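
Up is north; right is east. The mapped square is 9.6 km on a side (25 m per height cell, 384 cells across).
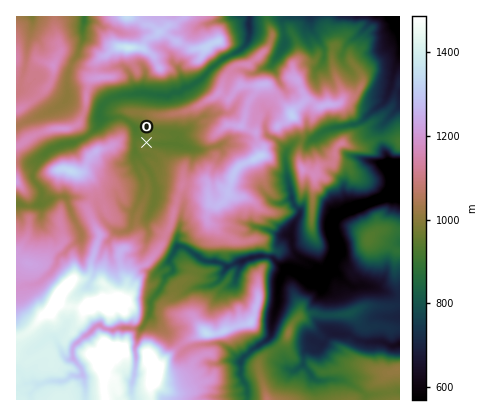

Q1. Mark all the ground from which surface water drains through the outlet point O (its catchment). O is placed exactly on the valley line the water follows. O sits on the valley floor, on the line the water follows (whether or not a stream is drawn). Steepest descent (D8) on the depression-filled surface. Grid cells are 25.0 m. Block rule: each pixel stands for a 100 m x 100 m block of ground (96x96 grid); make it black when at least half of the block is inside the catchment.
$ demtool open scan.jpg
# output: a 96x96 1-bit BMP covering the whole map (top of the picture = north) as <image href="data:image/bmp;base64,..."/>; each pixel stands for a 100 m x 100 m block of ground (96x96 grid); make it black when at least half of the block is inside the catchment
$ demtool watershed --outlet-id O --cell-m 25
<image width="96" height="96" href="data:image/bmp;base64,Qk2+BAAAAAAAAD4AAAAoAAAAYAAAAGAAAAABAAEAAAAAAIAEAAATCwAAEwsAAAIAAAAAAAAA////AAAAAAAAAAAAAAAAAAAAAAAAAAAAAAAAAAAAAAAAAAAAAAAAAAAAAAAAAAAAAAAAAAAAAAAAAAAAAAAAAAAAAAAAAAAAAAAAAAAAAAAAAAAAAAAAAAAAAAAAAAAAAAAAAAAAAAAAAAAAAAAAAAAAAAAAAAAAAAAAAAAAAAAAAAAAAAAAAAAAAAAAAAAAAAAAAAAAAAAAAAAAAAAAAAAAAAAAAAAAAAAAAAAAAAAAAAAAAAAAAAAAAAAAAAAAAAAAAAAAAAAAAAAAAAAAAAAAAAAAAAAAAAAAAAAAAAAAAAAAAAAAAAAAAAAAAAAAAAAAAAAAAAAAAAAAAAAAAAAAAAAAAAAAAAAAAAAAAAAAAAAAAAAAAAAAAAAAAAAAAAAAAAAAAAAAAAAAAAAAAAAAAAAAAAAAAAAAAAAAAAAAAAAAAAAAAAAAAAAAAAAAAAAAAAAAAAAAAAAAAAAAAAAAAAAAAAAAAAAAAAAAAAAAAAAAAAAAAAAAAAAAAAAAAAAAAAAAAAAAAAAAAAAAAAAAAAAAAAAAAAAAAAAAAAAAAAAAAAAAAAAAAAAAAAAAAAAAAAAAAAAAAAAAAAAAAAAAAAAAAAAAAAAAAAAAAAAAAAAAAAAAAAAAAAAAAAAAAAAAAAAAAAAAAAAAAAAAAAAAAAAAAAAAAAAAAAAAAAAAAAAAAAAAAAAAAAAAAAAAAAAAAAAAAAAAAAAAAAAAAAAAAAAAAAAAAAAAAAAAAAAAAAAAAAAAAAAAAAAAAAAAAAAAAAAAAAAAAAAAAAAAAAAAAAAAAAAAAADwAAAAAAAAAAAAAAD4AAAAAAAAAAAAAAD4AAAAAAAAAAAAAAD4AAAAAAAAAAAAAAD4AAAAAAAAAAAAAD/8AAAAAAAAAAAAAD/8AAAAAAAAAAAAAD/8AAAAAAAAAAAAAH/+AAAAAAAAAAAAAf//AAAAAAAAAAAAA///wAAAAAAAAAAAB///8AAAAAAAAAAAH////AAAAAAAAAAAf////AAAAAAAAAAA////+AAAAAAAAAAAf///+AAAAAAAAAAAf///8AAAAAAAAAAAf///8AAAAAAAAAAAf///wAAAAAAAAAAAf///gAAAAAAAAAAAf///gAAAAAAAAAAAP///gAAAAAAAAAAAAf//gAAAAAAAAAAAAB//wAAAAAAAAAAAAAP/wAAAAAAAAAAAAAH/wAAAAAAAAAAAAAB/4AAAAAAAAAAAAAAj8AAAAAAAAAAAAAAB8AAAAAAAAAAAAAAA8AAAAAAAAAAAAAAAAAAAAAAAAAAAAAAAAAAAAAAAAAAAAAAAAAAAAAAAAAAAAAAAAAAAAAAAAAAAAAAAAAAAAAAAAAAAAAAAAAAAAAAAAAAAAAAAAAAAAAAAAAAAAAAAAAAAAAAAAAAAAAAAAAAAAAAAAAAAAAAAAAAAAAAAAAAAAAAAAAAAAAAAAAAAAAAAAAAAAAAAAAAAAAAAAAAAAAAAAAAAAAAAAAAAAAAAAAAAAAAAAAAAAAAAAAAAAAAAAAAAAAAAAAAAAAAAAAAAAAA="/>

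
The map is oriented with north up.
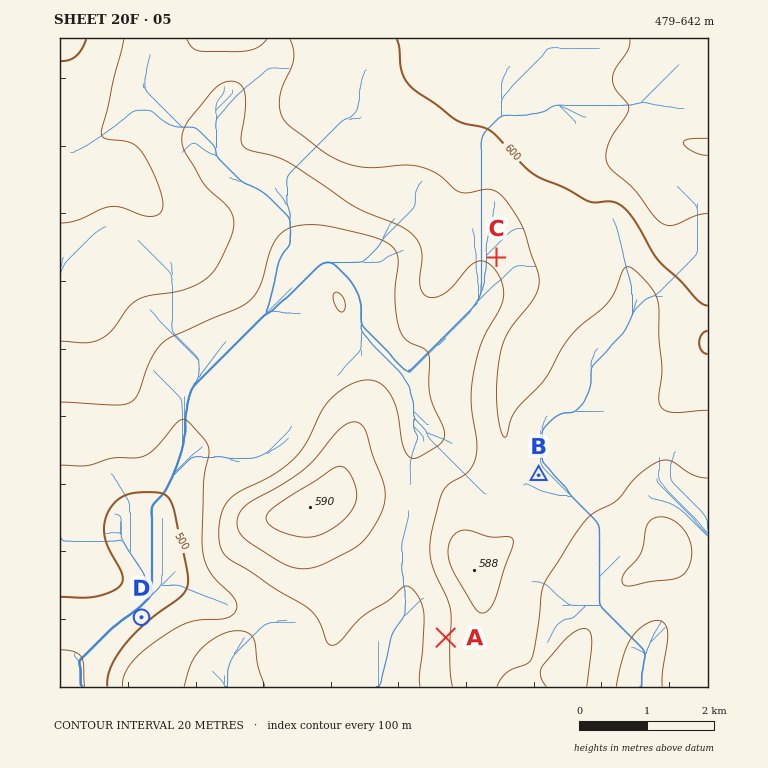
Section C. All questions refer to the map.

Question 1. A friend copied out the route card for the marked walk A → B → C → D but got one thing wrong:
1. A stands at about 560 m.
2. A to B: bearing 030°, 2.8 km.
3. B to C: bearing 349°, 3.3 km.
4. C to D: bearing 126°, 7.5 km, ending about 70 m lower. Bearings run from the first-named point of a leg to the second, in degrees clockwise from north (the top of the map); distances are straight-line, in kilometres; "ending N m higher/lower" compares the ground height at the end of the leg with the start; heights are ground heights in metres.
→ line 4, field bearing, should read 225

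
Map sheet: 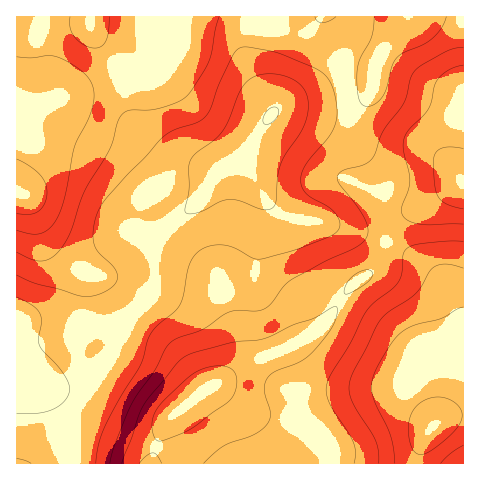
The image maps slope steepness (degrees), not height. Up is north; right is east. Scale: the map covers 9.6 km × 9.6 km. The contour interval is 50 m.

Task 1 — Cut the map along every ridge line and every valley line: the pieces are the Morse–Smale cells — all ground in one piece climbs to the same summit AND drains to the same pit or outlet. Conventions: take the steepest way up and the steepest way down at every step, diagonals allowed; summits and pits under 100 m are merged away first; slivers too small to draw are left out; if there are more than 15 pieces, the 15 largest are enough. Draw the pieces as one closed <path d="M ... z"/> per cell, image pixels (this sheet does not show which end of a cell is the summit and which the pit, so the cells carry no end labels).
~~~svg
<path d="M405 16l-247 0 7 10 0 7-7 14-13 13-23 13-91 34-15 47 0 215 8 2 30 16 19 0 18-8 18-21 17-37 17-17 8-14 4-16-2-24 2-9 47-44 19-26 18-10 8-8 15-27 14-16 8-3 59-1 21-7 9-10 7-32 20-29z"/><path d="M248 151l-9 10-18 10-19 26-47 44-2 8 2 25-4 16-8 14-17 17-11 26-11 20-13 12-14 7-23 1-12-4 21 43 10 38 78 0 9-29 5-11 8-9 29-23 40-25 44-19 32-18 14-16 13-21 30-27 11-23-2-2-55-17-39-7-12-6-11-11-11-18-9-21z"/><path d="M388 242l-3 2-13 27-27 22-13 21-14 16-32 18-44 19-40 25-29 23-8 9-5 11-9 28 266 1 4-18 8-15 16-13 19-4 0-91-13-26-14-21-20-17z"/><path d="M463 16l-57 0-25 39-5 13-3 21-9 10-21 7-59 1-8 3-18 23-11 22 2 13 18 32 11 11 12 6 39 7 56 18 9-17 10-9 26-12 25-18 8-2z"/><path d="M157 16l-140 0-1 137 15-46 91-34 16-8 14-11 13-21 0-7z"/><path d="M463 184l-8 2-25 18-26 12-10 9-8 17 27 14 24 20 14 21 12 26z"/><path d="M20 370l-4 0 0 93 55 1 0-12-8-26-21-43-7-7z"/><path d="M463 415l-8 0-10 3-16 13-8 15-3 18 46-1z"/>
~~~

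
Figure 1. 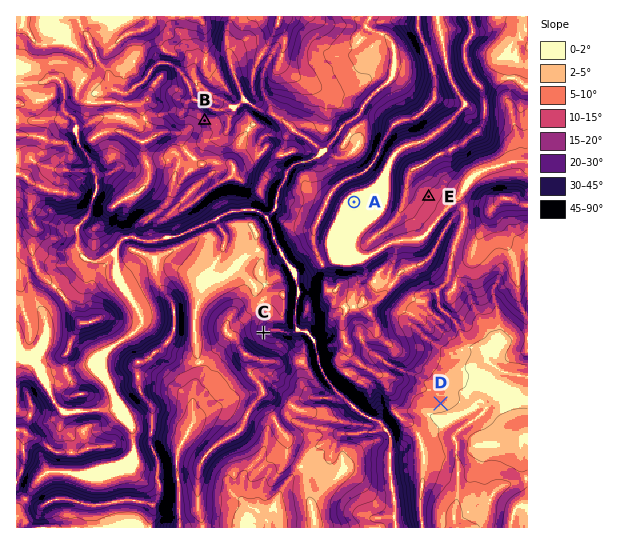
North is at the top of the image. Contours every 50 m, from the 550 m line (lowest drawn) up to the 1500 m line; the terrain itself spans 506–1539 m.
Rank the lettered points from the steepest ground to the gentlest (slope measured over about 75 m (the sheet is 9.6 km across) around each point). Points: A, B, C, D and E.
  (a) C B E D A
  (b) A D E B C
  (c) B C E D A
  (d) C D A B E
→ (a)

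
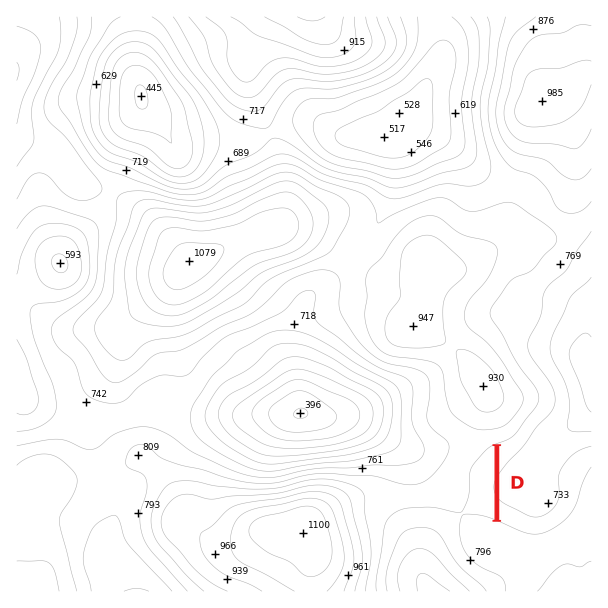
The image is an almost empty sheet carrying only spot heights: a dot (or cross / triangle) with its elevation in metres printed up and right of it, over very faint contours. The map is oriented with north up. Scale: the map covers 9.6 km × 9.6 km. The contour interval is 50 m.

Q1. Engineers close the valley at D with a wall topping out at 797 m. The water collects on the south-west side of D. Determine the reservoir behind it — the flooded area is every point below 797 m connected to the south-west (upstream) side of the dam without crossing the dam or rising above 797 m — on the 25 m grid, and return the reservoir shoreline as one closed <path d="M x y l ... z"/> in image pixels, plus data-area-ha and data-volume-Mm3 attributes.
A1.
<path d="M494 446l-2 0-3 4-1 0-4 3 0 2-8 7 0 2-4 6 0 3-2 1 0 26-1 1 0 6 4 4 1 0 2 1 3 0 1 2 5 0 1 2 2 0 1 1 3 0 2 1 0-71 0-1z" data-area-ha="38" data-volume-Mm3="6.94"/>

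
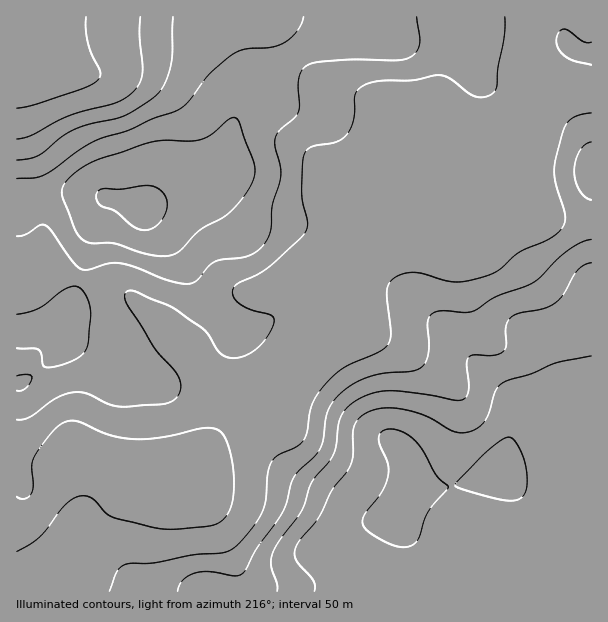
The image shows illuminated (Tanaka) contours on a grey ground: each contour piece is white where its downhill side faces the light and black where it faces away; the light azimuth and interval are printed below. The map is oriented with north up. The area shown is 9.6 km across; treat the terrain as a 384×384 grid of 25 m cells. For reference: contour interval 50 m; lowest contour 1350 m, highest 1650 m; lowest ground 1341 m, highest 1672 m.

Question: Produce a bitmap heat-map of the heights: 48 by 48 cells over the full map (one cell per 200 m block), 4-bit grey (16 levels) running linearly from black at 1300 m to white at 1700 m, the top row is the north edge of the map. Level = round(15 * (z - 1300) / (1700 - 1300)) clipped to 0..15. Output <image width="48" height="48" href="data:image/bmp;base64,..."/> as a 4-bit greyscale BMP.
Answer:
<image width="48" height="48" href="data:image/bmp;base64,Qk32BAAAAAAAAHYAAAAoAAAAMAAAADAAAAABAAQAAAAAAIAEAAATCwAAEwsAABAAAAAAAAAAAAAAABEREQAiIiIAMzMzAERERABVVVUAZmZmAHd3dwCIiIgAmZmZAKqqqgC7u7sAzMzMAN3d3QDu7u4A////AERVVVZmZneIiIiZq7vMzMzMzMzMzMzMzERVVVVmZmd4h3iZq7zMzMzMzMzMzMzMzEREVVVWZmZmZ3iau8zMzMzMzMzMzMzMzERERFVVVVVVVWeJu8zMzN3dzMzMzMzMzERERERURERERVZ5q8zN3d3d3MzMzMzMzDRERERERERERFVomrzN3e7t3MzMzMzMzEREREREREREREVniavN3e7t3czMzMzMzEREREREREREREVWeavM3d7u3d3d3dzMzEREREREREREREVWeKu8zd7u3d3d7d3MzERERERERERERERWeJq7zN3u3d3u7t3MzERERERERERERERWZ4mrzN3u3d3e7t3MzERERERERERERERVZnibzN3t3Mzd7dzMzERERERERERERERVVWebzd7dzMzN3dzMzFVERERERERERERFVWeazd3cy7u83dzMzGVUREVVVVVERERERWeavMzMu7q8zd3MzHZlVVVmZlVURERERWeJq7u7qqqrzd3czHdmZmZmZmZURERERFZ4maqpmZmrzMzMzId3Zmd3ZmZVRERERFVniIiIiZmrvMzMzHd3d3d3ZmVVVVVEREVWZ3d4iJmqq7u8zHeIh3d3ZmVVVmVVRERVVmZ3iJmZqqu7u4iIiHd2ZlVVZmZlVERFVVZniJmZmqq7u4iIiHd2ZVVVZmZlVURERVZniJmZmqqqq4iIiHdmZVVmZmZmVVRERVZ3iIiJmqqqqneIiHdmVVZmZmZlVVVERVZ3d3eImZmqqnd4iHdmZmZ3ZmVVVVVERVZnd3d3iImZqnd3d3dmZ3d3ZmVVVVREVVZmZmZmd4iJqnd3d3d3eIiIdmZlVERERVVmZVVWZneJmnd3eIiIiZmYh3dmVURERVVVVVVVVmd4mXd3iZmZqqmZiIh2ZVVEREREREREVWZniHd4maqqu6qZmZiHZlVERERERERERVVmd4iImqu7u7qpmZmHdlVEREREREREREVWZ4iImru7zLuqqZmHdlVERERERERERERVZ4iJq7u8zLu6qpmHdlVERERERERERERWd4iJq7u7u7u7uqmYdlRERERERERERERWeHeJmru7u7u7u6qYdlRERERERERERERWeGZ4iaqqu7u7uqqYdlVERERERERERERWeFVneJmaqqqqqqmYdlVVRERERERERERWeERWZ4iJmZmaqqmIdmZlVERERERERERWdzNFVmd4iJmZmpmId3ZmVURERERERERWZyMzRVVmd4iJmZmYh3dmVUREREVVVVVVZiIiMzRFZneImZmZiHdmZVRERFVVVVVVVSIiIiM0VWd4iZmZiHZmZVVVVVZmVVVVVSIiIiIjRWZ3iJmZiHdmZmZlVWZmVVVVVSIiIiIjRVZ3iIiIiHd3d3d2ZmZmVVVVVSIiIiIzRFZ3d4iIiIiIiIiHdmZmZVVWZiIiIiIzRFZ3d3d3iIiImZmId3d2ZVVWZiIiIiIzRVZ3d3d3eIiJmZmId3d2ZVVWZSIiIiIzRVZ3d3d3d4iJmZmHdnd3ZVVWVQ=="/>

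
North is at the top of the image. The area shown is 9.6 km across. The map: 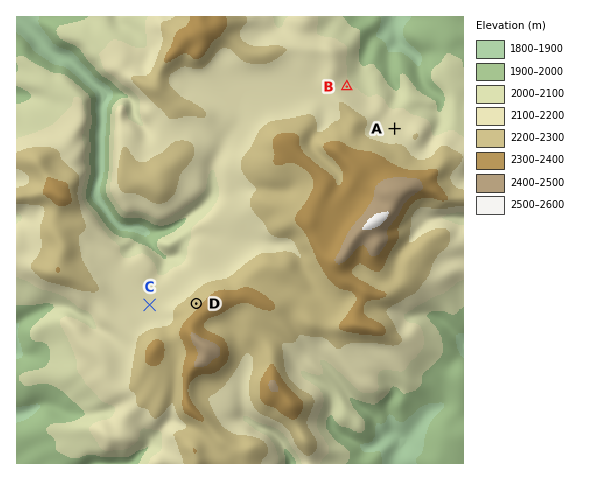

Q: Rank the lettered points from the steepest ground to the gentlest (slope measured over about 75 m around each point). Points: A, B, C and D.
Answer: D B A C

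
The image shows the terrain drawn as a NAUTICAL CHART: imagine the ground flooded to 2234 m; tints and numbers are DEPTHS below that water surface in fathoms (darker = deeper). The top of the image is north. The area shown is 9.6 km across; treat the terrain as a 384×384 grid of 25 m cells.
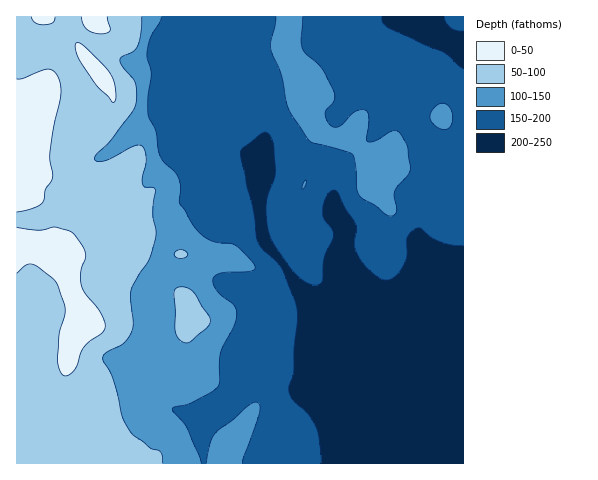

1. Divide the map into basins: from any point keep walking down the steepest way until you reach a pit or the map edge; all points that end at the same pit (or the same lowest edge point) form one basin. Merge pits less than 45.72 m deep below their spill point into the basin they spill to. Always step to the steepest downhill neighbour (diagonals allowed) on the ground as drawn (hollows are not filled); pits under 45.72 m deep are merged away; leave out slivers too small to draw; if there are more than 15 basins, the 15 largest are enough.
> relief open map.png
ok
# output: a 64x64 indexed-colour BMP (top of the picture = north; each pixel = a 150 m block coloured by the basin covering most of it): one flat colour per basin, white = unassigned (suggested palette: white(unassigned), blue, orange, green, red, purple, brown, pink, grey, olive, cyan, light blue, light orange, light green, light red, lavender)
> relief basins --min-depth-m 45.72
<image width="64" height="64" href="data:image/bmp;base64,Qk12CAAAAAAAAHYAAAAoAAAAQAAAAEAAAAABAAQAAAAAAAAIAAATCwAAEwsAABAAAAAAAAAA////ALR3HwAOf/8ALKAsACgn1gC9Z5QAS1aMAMJ34wB/f38AIr28AM++FwDox64AeLv/AIrfmACWmP8A1bDFABERERERERERERERERERERERERERERERERERERERERERERERERERERERERERERERERERERERERERERERERERERERERERERERERERERERERERERERERERERERERERERERERERERERERERERERERERERERERERERERERERERERERERERERERERERERERERERERERERERERERERERERERERERERERERERERERERERERERERERERERERERERERERERERERERERERERERERERERERERERERERERERERERERERERERERERERERERERERERERERERERERERERERERERERERERERERERERERERERERERERERERERERERERERERERERERERERERERERERERERERERERERERERERERERERERERERERERERERERERERERERERERERERERERERERERERERERERERERERERERERERERERERERERERERERERERERERERERERERERERERERERERERERERERERERERERERERERERERERERERERERERERERERERERERERERERERERERERERERERERERERERERERERERERERERERERERERERERERERERERERERERERERERERERERERERERERERERERERERERERERERERERERERERERERERERERERERERERERERERERERERERERERERERERERERERERERERERERERERERERERERERERERERERERERERERERERERERERERERERERERERERERERERERERERERERERERERERERERERERERERERERERERERERERERERERERERERERERERERERERERERERERERERERERERERERERERERERERERERERERERERERERERERERERERERERERERERERERERERERERERERERERERERERERERERERERERERERERERERERERERERERERERERERERERERERERERERERERERERERERERERERERERERERERERERERERERERERERERERERERERERERERERERERERERERERERERERERERERERERERERERERERERERERERERERERERERERERERERERERERERERERERERERERERERERERERERERERERERERERERERERERERERERERERERERERERERERERERERERERERERERERERERERERERERERERERERERERERERERERERERERERERERERERERERERERERERERERERERERERERERERERERERERERERERERERERERERERERERERERERERERERERERERERERERERERERERERERERERERERERERERERERERERERERERERERERERERERERERERERERERERERERERERERERERERERERERERERERERERERERERERERERERERERERERERERERERERERERERERERERERERERERERERERERERERERERERERERERERERERERERERERERERERERERERERERERERERERERERERERERERERERERERERERERERERERERERERERERERERERERERERERERERERERERERERERERERERERERERERERERERERERERERERERERERERERERERERERERERERERERERERERERERERERERERERERERERERERERERERERERERERERERERERERERERERERERERERERERERERERERERERERERERERERERERERERERERERIRERERERERERERERERERERERERERERERERERERERERIhERERERERERERERERERERERERERERERERERERERERIiERERERERERERERERERERERERERERERERERERERERIiIhERERERERERERERERERERERERERERERERERERERIiIiERERERERERERERERERERERERERERERERERESIiIiIiIhERERERERERERERERERERERERERERERERESIiIiIiIiIRERERERERERERERERERERERERERERERERIiIiIiIiIiIiEiIRERERERERERERERERERERERERERIiIiIiIiIiIiIiIhERERERERERERERERERERERERERIiIiIiIiIiIiIiIiEREREREREREREREREREREREREREiIiIiIiIiIiIiIiIRERERERERERERERERERERERERESIiIiIiIiIiIiIiIhERERERERERERERERERERERERERIiIiIiIiIiIiIiIiEREREREREREREREREREREREREREiIiIiIiIiIiIiIiIRERERERERERERERERERERERERESIiIiIiIiIiIiIiIhERERERERERERERERERERERERESIiIiIiIiIiIiIiIiERERERERERERERERERERERERERIiIiIiIiIiIiIiIiIREREREREREREREREREREREREREiIiIiIiIiIiIiIiIhERERERERERERERERERERERERESIiIiIiIiIiIiIiIiERERERERERERERERERERERERERIiIiIiIiIiIiIiIiIREREREREREREREREREREREREREiIiIiIiIiIiIiIiIhERERERERERERERERERERERERESIiIiIiIiIiIiIiIi"/>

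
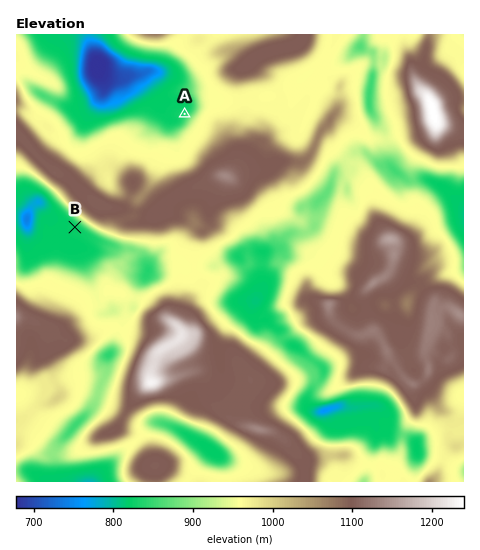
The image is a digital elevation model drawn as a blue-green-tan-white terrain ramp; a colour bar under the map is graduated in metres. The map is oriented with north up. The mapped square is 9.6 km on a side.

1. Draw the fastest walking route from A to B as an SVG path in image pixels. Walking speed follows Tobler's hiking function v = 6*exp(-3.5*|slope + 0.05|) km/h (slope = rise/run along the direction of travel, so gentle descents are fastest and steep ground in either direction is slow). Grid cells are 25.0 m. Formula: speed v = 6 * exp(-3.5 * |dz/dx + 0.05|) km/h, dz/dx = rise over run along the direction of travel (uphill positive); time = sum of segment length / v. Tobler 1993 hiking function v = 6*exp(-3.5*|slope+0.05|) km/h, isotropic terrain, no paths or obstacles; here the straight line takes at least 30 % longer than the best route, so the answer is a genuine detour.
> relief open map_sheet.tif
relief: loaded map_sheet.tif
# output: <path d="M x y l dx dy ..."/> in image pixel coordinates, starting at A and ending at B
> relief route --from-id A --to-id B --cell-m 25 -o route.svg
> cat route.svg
<path d="M185 114l0 9-24 47-2 5-8 8-10 17-21 21-14 7-14 0-11-6 1 3-4 0-3 2"/>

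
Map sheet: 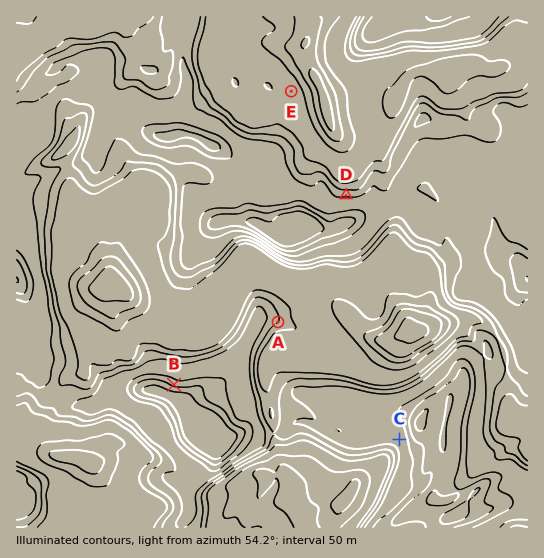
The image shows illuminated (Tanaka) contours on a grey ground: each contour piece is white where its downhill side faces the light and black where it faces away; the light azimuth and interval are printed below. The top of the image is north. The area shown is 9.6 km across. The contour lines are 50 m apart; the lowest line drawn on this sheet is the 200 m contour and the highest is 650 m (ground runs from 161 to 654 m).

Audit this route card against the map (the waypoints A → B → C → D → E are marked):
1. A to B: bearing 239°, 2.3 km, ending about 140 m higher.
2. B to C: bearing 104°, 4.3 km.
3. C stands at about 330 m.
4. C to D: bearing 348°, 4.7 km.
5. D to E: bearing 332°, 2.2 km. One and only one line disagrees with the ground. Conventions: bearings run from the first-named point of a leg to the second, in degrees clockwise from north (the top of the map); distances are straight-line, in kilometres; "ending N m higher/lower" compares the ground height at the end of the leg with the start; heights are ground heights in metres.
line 1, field sense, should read lower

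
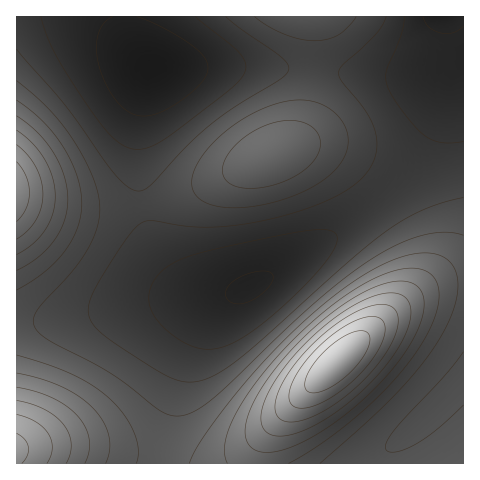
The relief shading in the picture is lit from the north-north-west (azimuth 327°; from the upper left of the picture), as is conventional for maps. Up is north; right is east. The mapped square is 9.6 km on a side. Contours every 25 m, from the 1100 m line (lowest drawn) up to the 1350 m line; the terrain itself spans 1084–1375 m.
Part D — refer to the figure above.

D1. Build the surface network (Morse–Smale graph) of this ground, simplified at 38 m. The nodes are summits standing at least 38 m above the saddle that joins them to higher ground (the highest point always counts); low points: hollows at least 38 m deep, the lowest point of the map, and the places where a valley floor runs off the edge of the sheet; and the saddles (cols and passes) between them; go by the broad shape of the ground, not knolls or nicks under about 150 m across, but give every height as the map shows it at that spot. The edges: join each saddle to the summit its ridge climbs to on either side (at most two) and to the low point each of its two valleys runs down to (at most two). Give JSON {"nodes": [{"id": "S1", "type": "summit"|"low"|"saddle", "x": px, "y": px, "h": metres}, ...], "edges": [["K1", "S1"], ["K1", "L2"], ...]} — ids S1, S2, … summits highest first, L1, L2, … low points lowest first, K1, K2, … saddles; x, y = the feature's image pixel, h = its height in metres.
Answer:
{"nodes": [
{"id": "S1", "type": "summit", "x": 337, "y": 361, "h": 1375},
{"id": "S2", "type": "summit", "x": 17, "y": 451, "h": 1333},
{"id": "S3", "type": "summit", "x": 17, "y": 192, "h": 1319},
{"id": "S4", "type": "summit", "x": 272, "y": 154, "h": 1222},
{"id": "S5", "type": "summit", "x": 304, "y": 17, "h": 1198},
{"id": "L1", "type": "low", "x": 154, "y": 70, "h": 1084},
{"id": "L2", "type": "low", "x": 444, "y": 17, "h": 1087},
{"id": "L3", "type": "low", "x": 250, "y": 287, "h": 1097},
{"id": "K1", "type": "saddle", "x": 162, "y": 463, "h": 1193},
{"id": "K2", "type": "saddle", "x": 314, "y": 70, "h": 1155},
{"id": "K3", "type": "saddle", "x": 143, "y": 206, "h": 1152},
{"id": "K4", "type": "saddle", "x": 391, "y": 194, "h": 1137}],
"edges": [["K1", "S1"], ["K1", "S2"], ["K1", "L3"], ["K2", "S4"], ["K2", "S5"], ["K2", "L1"], ["K2", "L2"], ["K3", "S3"], ["K3", "S4"], ["K3", "L1"], ["K3", "L3"], ["K4", "S1"], ["K4", "S4"], ["K4", "L2"], ["K4", "L3"]]}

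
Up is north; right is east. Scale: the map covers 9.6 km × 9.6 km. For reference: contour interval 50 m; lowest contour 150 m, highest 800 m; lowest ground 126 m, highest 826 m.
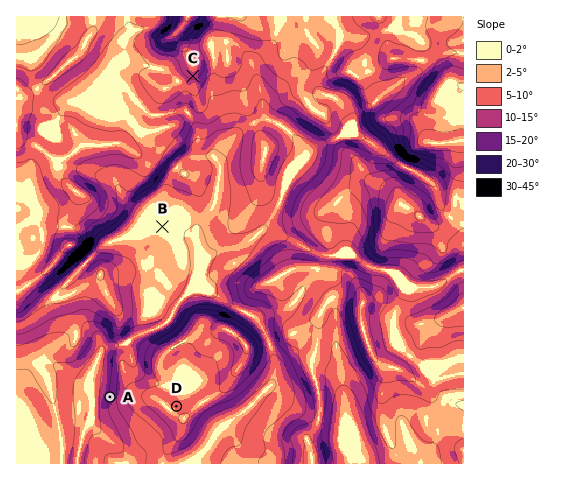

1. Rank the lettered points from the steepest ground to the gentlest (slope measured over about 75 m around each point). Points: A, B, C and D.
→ A C D B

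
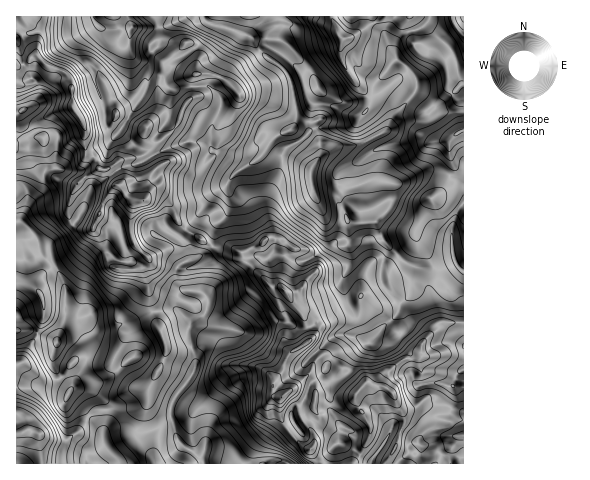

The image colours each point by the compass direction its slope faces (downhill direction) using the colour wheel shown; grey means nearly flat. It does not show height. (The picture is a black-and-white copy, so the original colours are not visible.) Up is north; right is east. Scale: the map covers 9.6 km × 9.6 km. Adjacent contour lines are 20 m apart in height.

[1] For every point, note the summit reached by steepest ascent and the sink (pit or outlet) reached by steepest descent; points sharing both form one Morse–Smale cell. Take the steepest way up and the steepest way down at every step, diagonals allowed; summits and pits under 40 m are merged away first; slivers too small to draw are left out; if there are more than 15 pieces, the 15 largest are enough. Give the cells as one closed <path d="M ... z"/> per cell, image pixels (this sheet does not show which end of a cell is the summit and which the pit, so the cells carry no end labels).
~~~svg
<path d="M314 122l-14 0-9 8-13 5-22 26-24 15-4 6 3 25-4 8-10 10-3 7 0 15 24 3 6 8 11-3 14 3 4-4 6 0 20 7 6 0 13-7 10-11-3-25-9-21 20 0 11 21 4 44-8 17 4 27-39 20 2 14-19 12-4 5-5 14-9 12 2 10 6 4-1 17 2 7 6 9 4 1 5-4 1-4 9-5 7 3 19 13 5 10-5 4-3 16 133 0 1-192-10-12-21 8-22-2-23-20-13-24 17-19-1-20-21-3-14 6-15-2-9 4-19 1-2-20 9-14 0-11z"/><path d="M19 221l-3 2 0 106 13 1 23 8 5 4-4 23 5 9 12 11 1 5-3 6 16 13 18 24 3 14-16 11-4 6 70-1-5-11-14-15 0-9 5-15 7-13 1-14 14-24 4-14 15 3 22-8 11 0 5 4 9 17 29 3 12 9 3 6 9-11 8-18 20-13-3-12-7 1-12-7-16 0-15 9-15 1-33-8-14-1-5 2-16-16-20 2-23 12-26 6-10-1-4-6-2-7-20 4-5 4 2-18-3-25-9-15-12-9-6-19z"/><path d="M213 24l-9 16-8 8-22 13-3 9-6 10-4-3-1 1-2 23-1-6-4-4-10-4-10 11-11 8-6 8-6-19-6-11-17 7-15 0 1 18 12 18-1 13 2 12 9 7 4 8-15 11-8 8-5 9-3 21 6 9 10-16 6-17 27-22 9-5 14-2 25-14 23-8 15 1 5 2 5 7 7 1 28 13 8-4 22-26 16-8 2-5 0-13-5-26-4-10-9-9-12-7-15-20z"/><path d="M430 16l-163 1-1 5 8-2 12 1-5 19 14 13 22 31-6-2-12 3-7 3 0 4 4 17-1 16 5-3 16 0-1 7 5 15 0 13 16-10 25-3 43-23 16-1 15-11-19-18 1-8-3-8-19-18 0-11 5-8 10-7 13-3 6-7z"/><path d="M215 343l-11 0-22 8-15-3-2 3-2 11-14 24-1 14-7 13-5 15 0 9 14 15 5 12 110 0 9-5 2-13 14-14-8-11-2-7 1-17-7-6-4-15-5-5-10-5-26-2-9-17z"/><path d="M376 340l-7 3-7 6-14 24-9 5-6 0-4-3 2 3-1 32 6 10 8 7-5 15 15 7 17 14 20-33 14 4 13 9 9-12 16-5 13-27-1-11-4-3-16-3-10 3-9-1-4-9 0-19-14-13-16 0z"/><path d="M151 232l-26 4-13 9-4 5-7 3-10 7-13 20-12 11 0 31 23-7 2 7 4 6 10 1 26-6 23-12 20-2 16 16 16-12 3-7-2-8-7-7-19-3-5-8 1-11 7-6-5-12-8-9z"/><path d="M29 330l-13 0 0 84 8 6 2 7-1 4-9 3 0 29 68 1 5-6 16-11-4-17-17-21-16-13 3-6-1-5-12-11-5-9 4-23-5-4z"/><path d="M437 109l-17 11-16 1-43 23-25 3-16 10-8 10 0 21 6 2 23-6 15 2 14-6 27 4 30-14 11 0 25 12 1-70-23 0z"/><path d="M194 141l-23 6-31 16-14 2-9 5-27 22-6 17-10 16 9 5 8 0 8-14 11 5 5-1 21-18 8-2 7-6 8 0 12 10 7 18 9 8 10-12 12-18 19-17 7-9 12-8-10-6-24-9-3-5-7-4z"/><path d="M73 107l-18 5-9 6-4 19-6-1-5-8-15 8 0 86 5 0 11 10 6 10 4 14 6 4 2-1-1-13 2-3 22-18-5-9 0-12 8-18 8-9 15-9-4-9-9-7-2-12 1-13z"/><path d="M91 16l-67 0-1 4-7 8 29 36 19 8 4 4 5 15 14 0 17-7 6 11 6 19 6-8 11-8 10-11 10 4 4 4 1 6 0-20 3-5-8-3-8-10-9-4-4-4-3-6 3-21-29 1z"/><path d="M438 170l-11 0-22 12-8 2-5-1 0 20-17 19 9 19 22 22 13 5 14 0 21-8 9 12 1-90z"/><path d="M334 196l-17 3 8 19 3 21-2 6-8 9-13 7-6 0-20-7-6 0-4 4-14-3-11 3 0 2 26 26 10 1 8 7 15 20 4 12 6-1 34-19-4-27 8-17-3-38-10-25z"/><path d="M463 16l-32 0-2 5-6 7-18 6-5 4-5 8 1 14 11 7 9 13 0 11 19 18 6 3 23-1z"/>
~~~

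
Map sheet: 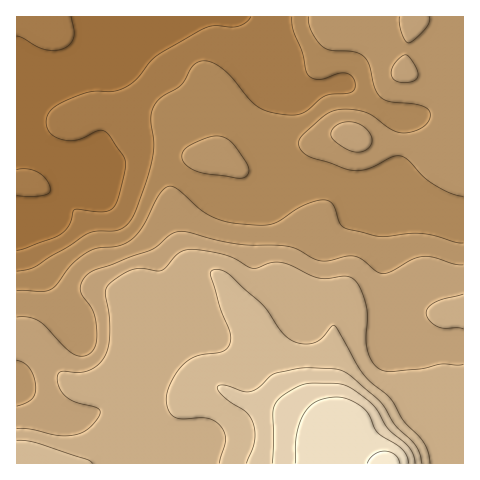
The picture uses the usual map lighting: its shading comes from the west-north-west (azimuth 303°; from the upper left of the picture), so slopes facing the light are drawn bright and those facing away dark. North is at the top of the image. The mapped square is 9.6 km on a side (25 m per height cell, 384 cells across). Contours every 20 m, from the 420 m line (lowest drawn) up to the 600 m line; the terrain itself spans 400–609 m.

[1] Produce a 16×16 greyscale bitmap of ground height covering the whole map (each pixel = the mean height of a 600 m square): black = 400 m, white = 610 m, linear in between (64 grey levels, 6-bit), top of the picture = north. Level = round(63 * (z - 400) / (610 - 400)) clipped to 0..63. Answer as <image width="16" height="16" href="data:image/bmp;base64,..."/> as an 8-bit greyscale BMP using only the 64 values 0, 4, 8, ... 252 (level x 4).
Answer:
<image width="16" height="16" href="data:image/bmp;base64,Qk02BQAAAAAAADYEAAAoAAAAEAAAABAAAAABAAgAAAAAAAABAAATCwAAEwsAAAABAAAAAAAAAAAAAAEBAQACAgIAAwMDAAQEBAAFBQUABgYGAAcHBwAICAgACQkJAAoKCgALCwsADAwMAA0NDQAODg4ADw8PABAQEAAREREAEhISABMTEwAUFBQAFRUVABYWFgAXFxcAGBgYABkZGQAaGhoAGxsbABwcHAAdHR0AHh4eAB8fHwAgICAAISEhACIiIgAjIyMAJCQkACUlJQAmJiYAJycnACgoKAApKSkAKioqACsrKwAsLCwALS0tAC4uLgAvLy8AMDAwADExMQAyMjIAMzMzADQ0NAA1NTUANjY2ADc3NwA4ODgAOTk5ADo6OgA7OzsAPDw8AD09PQA+Pj4APz8/AEBAQABBQUEAQkJCAENDQwBEREQARUVFAEZGRgBHR0cASEhIAElJSQBKSkoAS0tLAExMTABNTU0ATk5OAE9PTwBQUFAAUVFRAFJSUgBTU1MAVFRUAFVVVQBWVlYAV1dXAFhYWABZWVkAWlpaAFtbWwBcXFwAXV1dAF5eXgBfX18AYGBgAGFhYQBiYmIAY2NjAGRkZABlZWUAZmZmAGdnZwBoaGgAaWlpAGpqagBra2sAbGxsAG1tbQBubm4Ab29vAHBwcABxcXEAcnJyAHNzcwB0dHQAdXV1AHZ2dgB3d3cAeHh4AHl5eQB6enoAe3t7AHx8fAB9fX0Afn5+AH9/fwCAgIAAgYGBAIKCggCDg4MAhISEAIWFhQCGhoYAh4eHAIiIiACJiYkAioqKAIuLiwCMjIwAjY2NAI6OjgCPj48AkJCQAJGRkQCSkpIAk5OTAJSUlACVlZUAlpaWAJeXlwCYmJgAmZmZAJqamgCbm5sAnJycAJ2dnQCenp4An5+fAKCgoAChoaEAoqKiAKOjowCkpKQApaWlAKampgCnp6cAqKioAKmpqQCqqqoAq6urAKysrACtra0Arq6uAK+vrwCwsLAAsbGxALKysgCzs7MAtLS0ALW1tQC2trYAt7e3ALi4uAC5ubkAurq6ALu7uwC8vLwAvb29AL6+vgC/v78AwMDAAMHBwQDCwsIAw8PDAMTExADFxcUAxsbGAMfHxwDIyMgAycnJAMrKygDLy8sAzMzMAM3NzQDOzs4Az8/PANDQ0ADR0dEA0tLSANPT0wDU1NQA1dXVANbW1gDX19cA2NjYANnZ2QDa2toA29vbANzc3ADd3d0A3t7eAN/f3wDg4OAA4eHhAOLi4gDj4+MA5OTkAOXl5QDm5uYA5+fnAOjo6ADp6ekA6urqAOvr6wDs7OwA7e3tAO7u7gDv7+8A8PDwAPHx8QDy8vIA8/PzAPT09AD19fUA9vb2APf39wD4+PgA+fn5APr6+gD7+/sA/Pz8AP39/QD+/v4A////AJyQiIiAgISUrMjg6OzgoIBwbHSAgIyMmKzI3OTcqISEYHCAgICQoKisvMzQtIiAgGRwcIiEiJicoKSopIR0eHhoYFh8fICEkKCUkJB4cHR0WFRcfHx8gJSYjIiMeHB4eEBIYHiAfIiUhIiAfHBocHAgMEhUZHB8dGxsYFxYVFxYDBQkLERcWExMTFBMRERERBQYFBg0TERERERIREBAREgYFBAUKERISERAREhIRExUFBgYGCRASEhAQExgYExMWBQYHBwoPDw8NDA4TExESFAMEBQYICw0NCwoLDA8WFhQDBAMDBQgLCwkJDRASFxYUCQkDAQEDBgcHChEVFBcYFA="/>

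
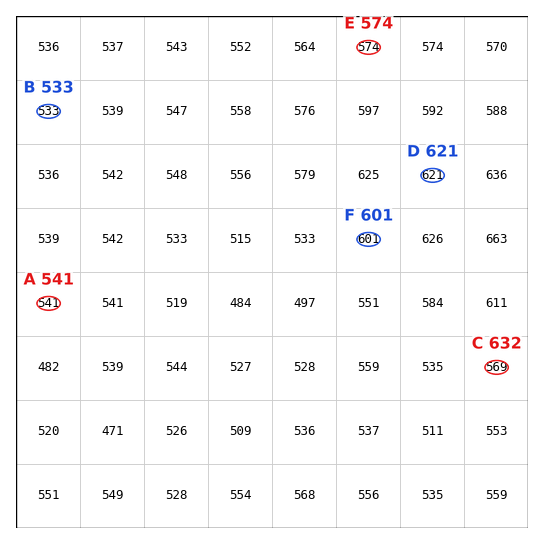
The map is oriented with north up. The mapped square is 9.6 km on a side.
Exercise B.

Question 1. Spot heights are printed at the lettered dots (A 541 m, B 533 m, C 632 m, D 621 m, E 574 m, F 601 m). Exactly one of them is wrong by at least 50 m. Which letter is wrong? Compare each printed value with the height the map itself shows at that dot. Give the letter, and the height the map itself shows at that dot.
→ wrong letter C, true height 569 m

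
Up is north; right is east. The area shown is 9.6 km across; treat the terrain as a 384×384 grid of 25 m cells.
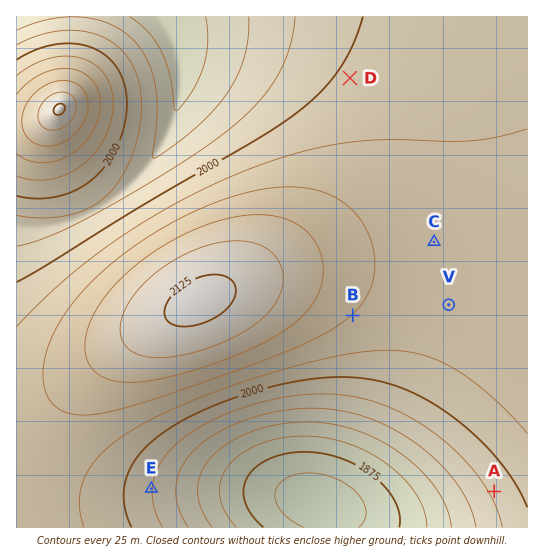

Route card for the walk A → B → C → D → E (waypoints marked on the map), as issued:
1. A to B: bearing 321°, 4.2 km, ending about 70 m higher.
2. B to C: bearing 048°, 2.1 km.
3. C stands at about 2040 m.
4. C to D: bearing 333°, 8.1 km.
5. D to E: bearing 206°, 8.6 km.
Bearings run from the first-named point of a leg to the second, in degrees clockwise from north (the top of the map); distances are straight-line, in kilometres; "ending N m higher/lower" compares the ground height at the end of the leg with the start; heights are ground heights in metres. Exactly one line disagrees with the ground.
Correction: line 4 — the distance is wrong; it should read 3.5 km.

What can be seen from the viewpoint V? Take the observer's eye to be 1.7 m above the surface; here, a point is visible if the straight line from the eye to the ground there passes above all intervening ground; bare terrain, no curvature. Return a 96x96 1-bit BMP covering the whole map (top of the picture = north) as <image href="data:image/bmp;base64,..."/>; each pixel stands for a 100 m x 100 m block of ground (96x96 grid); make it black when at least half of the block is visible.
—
<image width="96" height="96" href="data:image/bmp;base64,Qk2+BAAAAAAAAD4AAAAoAAAAYAAAAGAAAAABAAEAAAAAAIAEAAATCwAAEwsAAAIAAAAAAAAA////AAAAAAD///AAAAAAAAAAAAD//+AAAAAAAAAAAAD//+AAAAAAAAAAAAD//8AAAAAAAAAAAAD//4AAAAAAAAAAAAD//4AAAAAAAAAAAAD//wAAAAAAAAAAAAD//wAAAAAAAAAAAAD//wAAAAAAAAAAAAD//wAAAAAAAAAAAAA//wAAAAAAAAAAAAAf/wAAAAAAAAAAAAAP/wAAAAAAAAAAAAAD/wAAAAAAAAAAAAAB/4AAAAAAAAAAAAAAf4AAAAAAAAAAAAAAH8AAAAAAAAAAAAAAB+AAAAAAAAAAAAAAA/AAAAAAAAAAAAEAAHgAAAAAAAAAAAEAAB4AAAAAAAAAAAMAAAeAAAAAAAAAAAMAAAHgAAAAAAAAAAcAAAA4AAAAAAAAAAcAAAAOAAAAAAAAAA8AAAABwAAAAAAAAB8AAAAAcAAAAAAAAD8AAAAAHgAAAAAAAD8AAAAAD8AAAAAAAH8AAAAAB/AAAAAAAP8AAAAAB/4AAAAAAf8AAAAAB//AAAAAA/8AAAAAB//4AAAAB/8AAAAAB///gAAAD/8AAAAAA///8AAAH/8AAAAAA////gAAP/8AAAAAA////+AAf/8AAAAAA/////4B//8AAAAAAf////////8AAAAAAf////////8AAAAAAf////////8AAAAAAP////////8AAAAAAP////////8AAAAAAH////////8AAAAAAD////////8AAAAAAB////////8AAAAAAB////////8AAAAAAA////////8AAAAAAAf///////8AAAAAAAH///////8AAAAAAAD///////8AAAAAAAB/////B/8AAAAAAAAf///8Af8AAAAAAAAH///wAf8AAAAAAAAB///gAP8AAAAAAAAAP/8AAH8AAAAAAAAAA/gAAH8AAAAAAAAAAAAAAD8AAAAAAAAAAAAAAD8AAAAAAAAAAAAAAB8AAAAAAAAAAAAAAB8AAAAAAAAAAAAAAA8AAAAAAAAAAAAAAA8AAAAAAAAAAAAAAA8AAAAAAAAAAAAAAAcAAAAAAAAAAAAAAAcAAAAAAAAAAAAAAAMAAAAAAAAAAAAAAAMAAAAAAAAAAAAAAAMAAAAAAAAAAAAAAAEAAAAAAAAAAAAAAAEAAAAAAAAAAAAAAAEAAAAAAAAAAAAAAAAAAAAAAAAAAAAAAAAAAAAAAAAAAAAAAAAAAAAAAAAAAAAAAAAAAAAAAAAAAAAAAAAAAAAAAAAAAAAAAAAAAAAAAAAAAAAAAAAAAAAAAAAAAAAAAAAAAAAAAAAAAAAAAAAAAAAAAAAAAAAAAAAAAAAAAAAAAAAAAAAAAAAAAAAAAAAAAAAAAAAAAAAAAAAAAAAAAAAAAAAAAAAAAAAAAAAAAAAAAAAAAAAAAAAAAAAAAAAAAAAAAAAAAAAAAAAAAAAAAAAAAAAAAAAAAAAAAAAAAAAAAAAAAAAAAAAAAAAAAAAAAAAAAAAAAAAAAAAAAAAAAAAAAAAAAAAAAAAAAAAAAAAAAAAAAAAAAAAAAAAAAAAAAAA="/>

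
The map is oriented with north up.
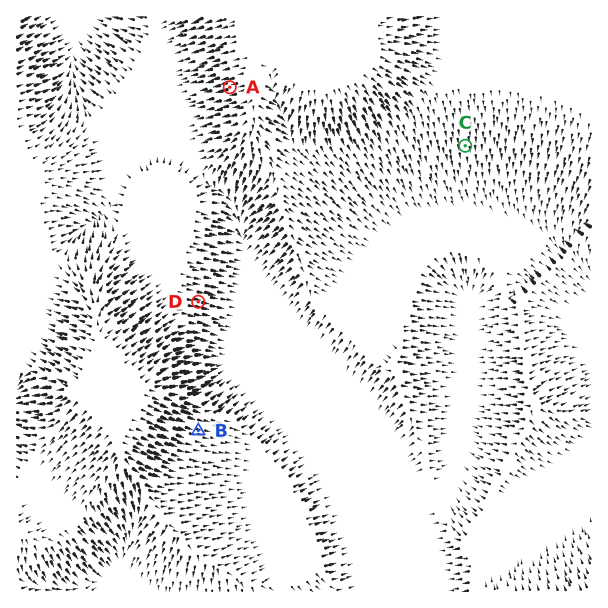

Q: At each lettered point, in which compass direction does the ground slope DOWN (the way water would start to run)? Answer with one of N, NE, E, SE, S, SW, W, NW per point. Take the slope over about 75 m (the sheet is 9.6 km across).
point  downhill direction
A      W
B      E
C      S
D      E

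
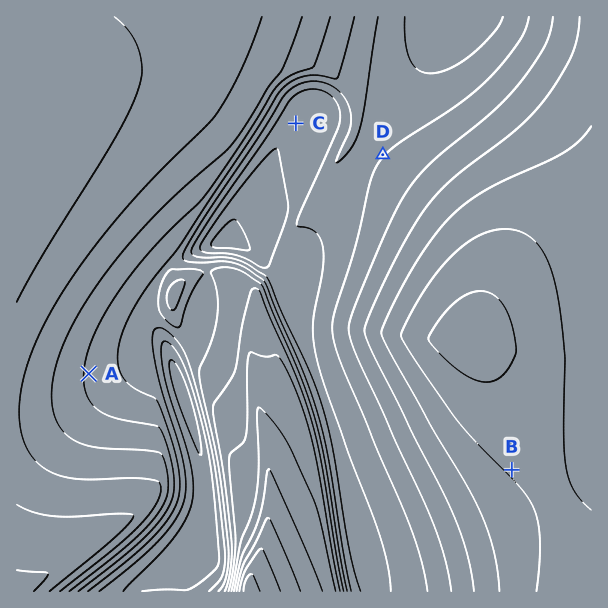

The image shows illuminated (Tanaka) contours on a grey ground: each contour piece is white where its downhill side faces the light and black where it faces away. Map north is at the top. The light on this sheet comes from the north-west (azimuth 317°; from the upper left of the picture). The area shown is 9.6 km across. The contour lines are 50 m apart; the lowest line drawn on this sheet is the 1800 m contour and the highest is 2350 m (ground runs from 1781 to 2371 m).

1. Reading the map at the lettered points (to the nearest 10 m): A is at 2040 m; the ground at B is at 2150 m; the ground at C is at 1860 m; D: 1950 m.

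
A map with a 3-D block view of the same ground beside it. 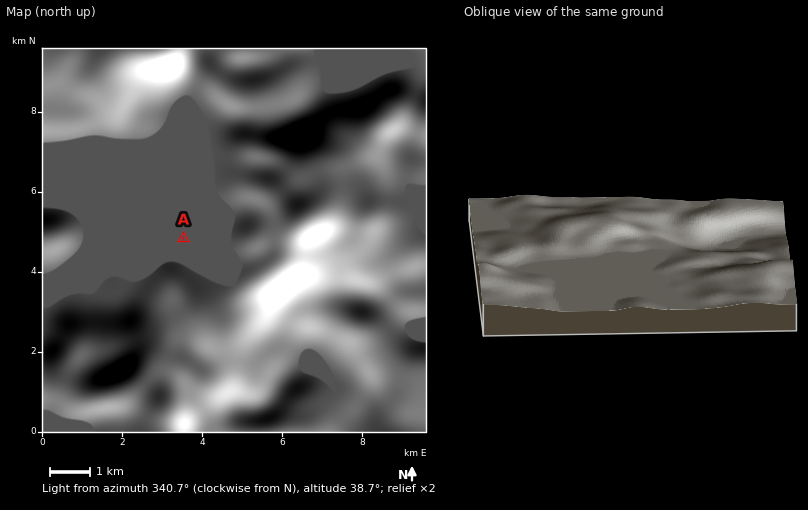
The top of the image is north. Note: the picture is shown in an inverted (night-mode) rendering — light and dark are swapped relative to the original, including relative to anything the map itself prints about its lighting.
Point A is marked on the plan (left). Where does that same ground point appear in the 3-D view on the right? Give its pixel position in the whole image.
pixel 633 267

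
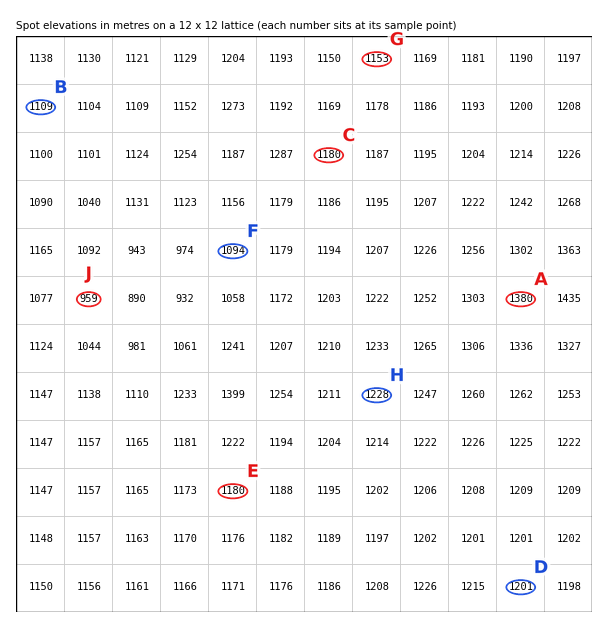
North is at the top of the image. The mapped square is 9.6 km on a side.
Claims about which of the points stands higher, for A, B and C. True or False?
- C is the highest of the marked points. False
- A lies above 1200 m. True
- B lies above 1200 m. False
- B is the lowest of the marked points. True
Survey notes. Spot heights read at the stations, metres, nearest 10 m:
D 1200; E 1180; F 1090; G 1150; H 1230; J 960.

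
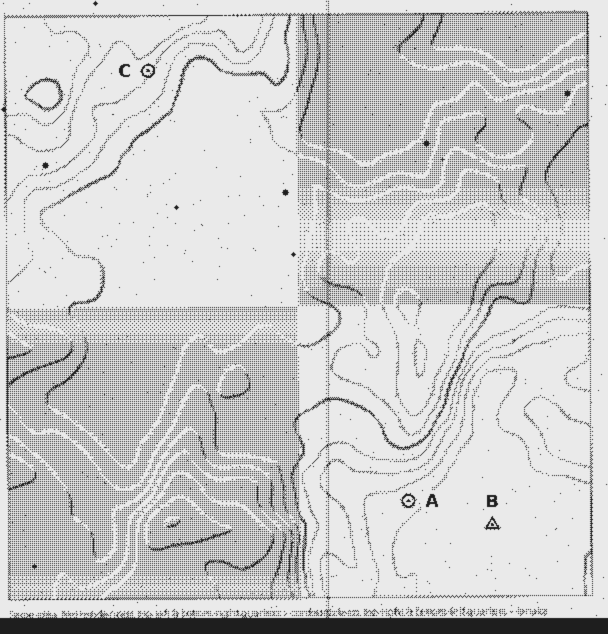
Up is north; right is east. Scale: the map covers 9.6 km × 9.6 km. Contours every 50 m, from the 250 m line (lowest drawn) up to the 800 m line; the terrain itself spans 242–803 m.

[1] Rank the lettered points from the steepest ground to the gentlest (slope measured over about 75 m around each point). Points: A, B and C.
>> C A B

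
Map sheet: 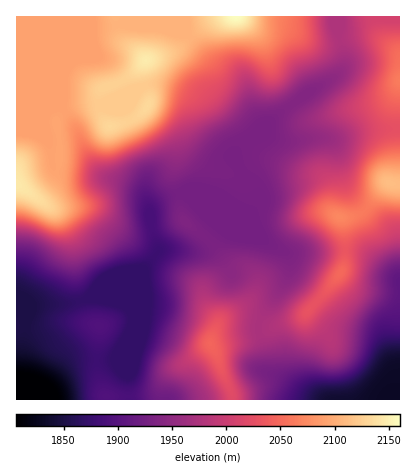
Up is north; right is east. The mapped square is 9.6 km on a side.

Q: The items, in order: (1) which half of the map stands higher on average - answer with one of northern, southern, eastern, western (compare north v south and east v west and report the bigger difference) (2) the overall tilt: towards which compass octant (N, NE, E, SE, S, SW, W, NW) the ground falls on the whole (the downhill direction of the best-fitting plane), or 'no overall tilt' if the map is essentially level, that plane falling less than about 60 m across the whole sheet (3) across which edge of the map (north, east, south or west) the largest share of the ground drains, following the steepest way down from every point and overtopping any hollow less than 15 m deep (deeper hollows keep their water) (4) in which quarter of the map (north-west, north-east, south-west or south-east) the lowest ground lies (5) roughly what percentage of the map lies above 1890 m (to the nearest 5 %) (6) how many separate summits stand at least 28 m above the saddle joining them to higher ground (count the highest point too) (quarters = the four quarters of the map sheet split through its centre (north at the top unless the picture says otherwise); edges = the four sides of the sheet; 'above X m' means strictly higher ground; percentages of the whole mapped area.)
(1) Taken as a whole, the northern half is higher than the southern.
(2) Overall the map slopes down towards the south.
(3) Drainage is mainly to the west: more ground falls towards that edge than towards any other.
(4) Look to the south-west quarter for the lowest ground.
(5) About 85 % of the map lies above 1890 m.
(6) Counting only tops that stand 28 m proud, the map has 6 summits.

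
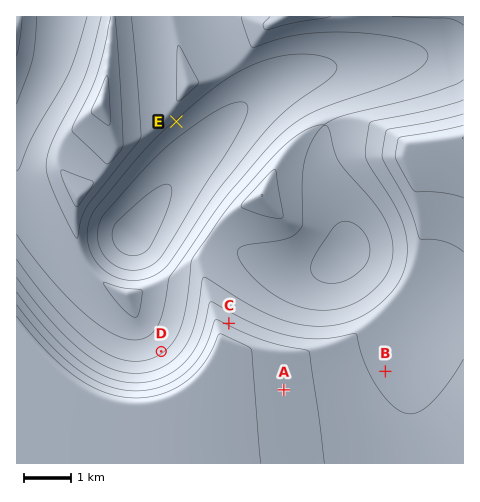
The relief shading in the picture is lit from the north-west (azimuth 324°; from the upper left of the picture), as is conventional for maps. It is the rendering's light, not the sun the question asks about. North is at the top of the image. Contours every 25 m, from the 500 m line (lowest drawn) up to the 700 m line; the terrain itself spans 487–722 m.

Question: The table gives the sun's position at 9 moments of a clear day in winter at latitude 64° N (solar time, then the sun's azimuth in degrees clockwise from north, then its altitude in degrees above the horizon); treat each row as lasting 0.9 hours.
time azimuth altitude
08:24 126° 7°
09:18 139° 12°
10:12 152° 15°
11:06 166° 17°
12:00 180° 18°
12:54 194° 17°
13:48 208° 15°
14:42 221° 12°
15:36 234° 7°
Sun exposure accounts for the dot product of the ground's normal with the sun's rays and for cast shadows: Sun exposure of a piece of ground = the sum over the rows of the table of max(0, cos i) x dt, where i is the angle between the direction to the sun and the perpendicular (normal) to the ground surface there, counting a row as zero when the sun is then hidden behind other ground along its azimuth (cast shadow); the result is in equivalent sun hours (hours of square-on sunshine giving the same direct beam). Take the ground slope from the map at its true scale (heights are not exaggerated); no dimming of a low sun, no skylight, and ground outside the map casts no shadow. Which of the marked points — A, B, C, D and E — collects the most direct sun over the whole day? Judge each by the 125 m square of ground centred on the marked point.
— E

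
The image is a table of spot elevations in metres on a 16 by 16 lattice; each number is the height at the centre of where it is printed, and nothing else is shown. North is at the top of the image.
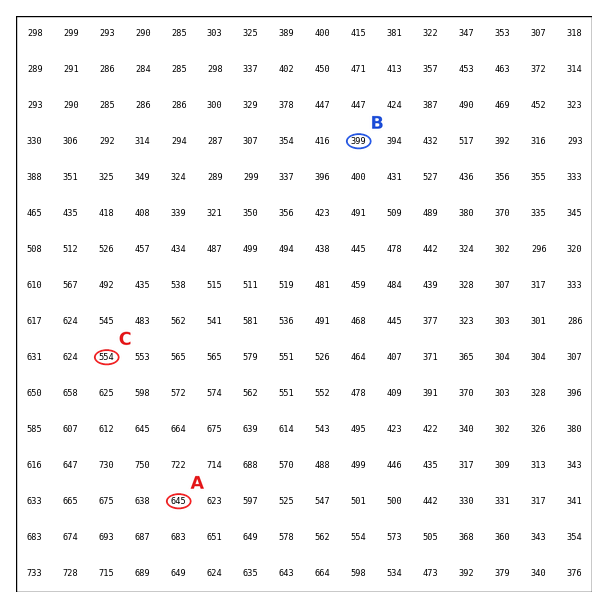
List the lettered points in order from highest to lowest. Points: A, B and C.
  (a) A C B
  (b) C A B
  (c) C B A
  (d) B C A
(a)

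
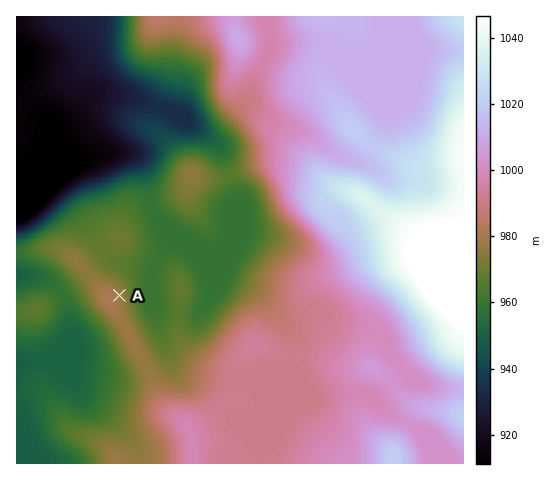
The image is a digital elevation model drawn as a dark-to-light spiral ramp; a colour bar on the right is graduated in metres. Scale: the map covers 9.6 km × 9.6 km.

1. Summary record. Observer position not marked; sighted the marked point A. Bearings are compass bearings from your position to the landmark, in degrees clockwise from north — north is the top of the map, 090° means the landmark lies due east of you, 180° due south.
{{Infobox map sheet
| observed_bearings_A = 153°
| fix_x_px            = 70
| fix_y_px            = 199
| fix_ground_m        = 940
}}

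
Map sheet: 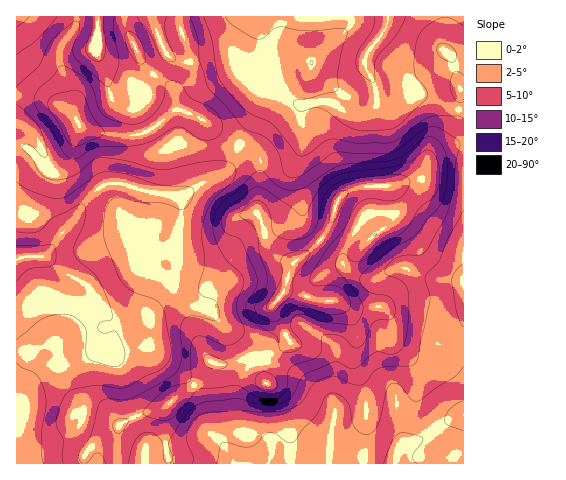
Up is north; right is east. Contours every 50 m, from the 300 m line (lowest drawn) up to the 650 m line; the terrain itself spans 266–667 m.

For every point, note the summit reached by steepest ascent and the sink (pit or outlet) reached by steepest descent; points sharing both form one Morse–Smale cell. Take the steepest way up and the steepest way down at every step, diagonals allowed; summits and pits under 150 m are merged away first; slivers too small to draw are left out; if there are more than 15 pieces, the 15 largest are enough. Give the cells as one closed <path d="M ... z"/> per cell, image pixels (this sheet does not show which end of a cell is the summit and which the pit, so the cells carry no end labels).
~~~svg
<path d="M124 16l-108 1 1 447 100 0 1-32 2-8 18-9 29-9 7-7 19-12 9-9 9-16 13 3 29-11 16 0 21-12-16-29-1-7 11-15 10-28-16-7-6-6-5-8-6-22-5-7 4-34 0-19-2-5-7-5-26-12-25-20-24-9-2-19-30-24-17-35z"/><path d="M463 144l-7 0-21 10-6 6-8 17-33 9 5 17-1 17-8 8-12 8-39-22-1 7-12 20-26 22-10 28-11 15 1 7 16 29-21 12-16 0-29 11-13-3-9 16-9 9-19 12-7 7-2 40 4 18 295-1z"/><path d="M463 16l-338 0-1 6 20 44 30 24 2 19 24 9 25 20 26 12 7 5 2 5 0 19-4 34 5 7 6 22 5 8 6 6 16 6 17-12 13-14 8-15 5-19 7-9 19-7 25 0 29-7 6-4 6-15 6-6 14-7 15-3z"/><path d="M166 406l-28 9-18 10-2 7 0 32 51-1-4-17z"/><path d="M388 186l-25 0-19 7-7 9-3 13 38 21 12-8 8-8 1-17z"/>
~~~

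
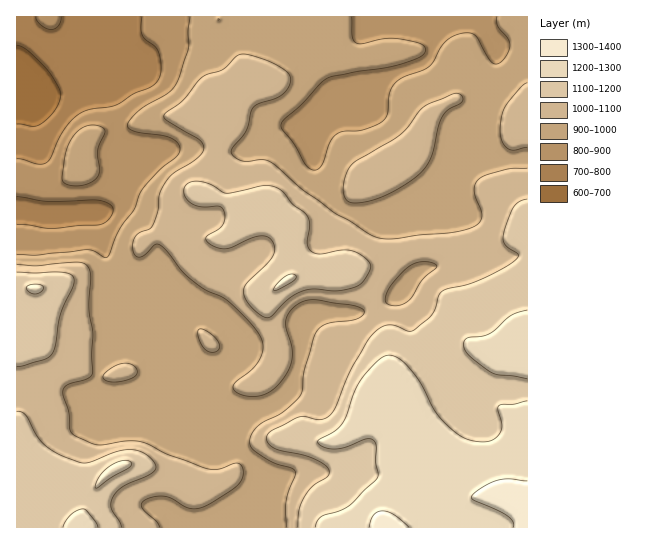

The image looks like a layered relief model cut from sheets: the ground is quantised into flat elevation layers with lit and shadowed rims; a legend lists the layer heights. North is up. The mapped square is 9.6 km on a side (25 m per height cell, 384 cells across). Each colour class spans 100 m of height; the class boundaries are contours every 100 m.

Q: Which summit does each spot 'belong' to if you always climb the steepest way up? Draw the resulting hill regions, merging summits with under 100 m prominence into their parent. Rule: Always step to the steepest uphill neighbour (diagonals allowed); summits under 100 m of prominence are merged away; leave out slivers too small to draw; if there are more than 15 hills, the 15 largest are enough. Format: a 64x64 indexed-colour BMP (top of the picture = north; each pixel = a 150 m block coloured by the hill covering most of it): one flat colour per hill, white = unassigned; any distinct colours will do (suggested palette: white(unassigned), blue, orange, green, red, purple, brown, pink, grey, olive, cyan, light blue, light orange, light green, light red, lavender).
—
<image width="64" height="64" href="data:image/bmp;base64,Qk12CAAAAAAAAHYAAAAoAAAAQAAAAEAAAAABAAQAAAAAAAAIAAATCwAAEwsAABAAAAAAAAAA////ALR3HwAOf/8ALKAsACgn1gC9Z5QAS1aMAMJ34wB/f38AIr28AM++FwDox64AeLv/AIrfmACWmP8A1bDFADMzMzMzMzMzMzMzMxERERERERERERERERERERERERERMzMzMzMzMzMzMzMzMREREREREREREREREREREREREREzMzMzMzMzMzMzMzMzMRERERERERERERERERERERERETMzMzMzMzMzMzMzMzMzMzERERERERERERERERERERERMzMzMzMzMzMzMzMzMzMzMREREREREREREREREREREREzMzMzMzMzMzMzMzMzMzMxERERERERERERERERERERETMzMzMzMzMzMzMzMzMzMzERERERERERERERERERERERMzMzMzMzMzMzMzMzMzMzEREREREREREREREREREREREzMzMzMzMzMzMzMzMzMzERERERERERERERERERERERETMzMzMzMzMzMzMzMzMzERERERERERERERERERERERERMzMzMzMzMzMzMzMzMzEREREREREREREREREREREREREzMzMzMzMzMzMzMzMxERERERERERERERERERERERERETMzMzMzMzMzMREREzERERERERERERERERERERERERERMzMzMzMzMzMRERMyIhEREREREREREREREREREREREREzMzMzM0QzMxERMzIiIiIRERERERERERERERERERERETMzMzM0QzMzMzMzMiIiIiIRERERERERERERERERERERMzMzNEQzMzMzMzMiIiIiIiEREREREREREREREREREREzMzRERDMzMzMzMyIiIiIiIhEREREREREREREREREREUREREREMzMzMzMzEiIiIiIiIRERERERERERERERERERREREREQzMzMzMzERESIiIiIhERERERERERERERERERFEREREREMzMzMzEREREiIiIiEREREREREREREREREREUREREREQzMzMzMRERERIiIiIhERERERERERERERERERREREREREMzMzMRERERESIiIiERERERERERERERERERFERERERERDMzMRERERESIiIiIREREREREREREREREREUREREREREQzERERERERIiIiIhERERERERERERERERERRERERERERBEhERERERIiIiIiERERERERERERERERERFERERERERBESERERERIiIiIiIhEREREREREREREREREUREREREREERIhERESIiIiIiIiIiIiIhERERERERERERREREREREERESIhEiIiIiIiIiIiIiIiIhERERERERERFEREREREQRERIiIiIiIiIiIiIiIiIiIiIREREREREREURERERERBEREiIiIiIiIiIiIiIiIiIiIiERERERERERREREREREERERIiIiIiIiIiIiIiIiIiIiIhERERERERFEREREREQREREiIiIiIiIiIiIiIiIiIiIiEREREREREUREREREQRERESIiIiIiIiIiIiIiIiIiIiIRERERERERRERERERBERERIiIiIiIiIiIiIiIiIiIiIhERERERERFEREREREERERIiIiIiIiIiIiIiIiIiIiIhEREREREREUREREREEREREiIiIiIiIiIiIiIiIiIiIiERERERERERREREREQRERESIiIiIiIiIiIiIiIiIiIiIRERERERERFERERERBERESIiIiIiIiIiIiIiIiIiIiIhEREREREREUERERERERESIiIiIiIiIiIiIiIiIhERESERERERERERERERERERIiIiIiIiIiIiIiIiIiIRERERERERERERERERERERERESIiIiIiIiIiIiIiIiIREREREREREREREREREREREREREiIiIiIiIiIiIiIiIhERERERERERERERERERERERERESIiIiIiIiIiIiIiIhEREREREREREREREREREREREREREiIiIiIiIiIiIiIiERERERERERERERERERERERERERESIiIiIiIiIiIiIiERERERERERERERERERERERERERERESIiIiIiIiIiIiIRERERERERERERERERERERERERERERERERERERIiIiIhERERERERERERERERERERERERERERERERERERERIiIiERERERERERERERERERERERERERERERERERERERESIiIREREREREREREREREREREREREREREREREREREREREREhERERERERERERERERERERERERERERERERERERERERERERERERERERERERERERERERERERERERERERERERERERERERERERERERERERERERERERERERERERERERERERERERERERERERERERERERERERERERERERERERERERERERERERERERERERERERERERERERERERERERERERERERERERERERERERERERERERERERERERERERERERERERERERERERERERERERERERERERERERERERERERERERERERERERERERERERERERERERERERERERERERERERERERERERERERERERERERERERERERERERERERERERERERERERERERERERERERERERERERERERERERERERERERERERERERERERERERERERERERERERERERERERERERERERERERERERERERERERERERERERERERERERERERERERERERERERERERERERERERERERERERERERERERERERERERERERERERERERERERERERERERERERERER"/>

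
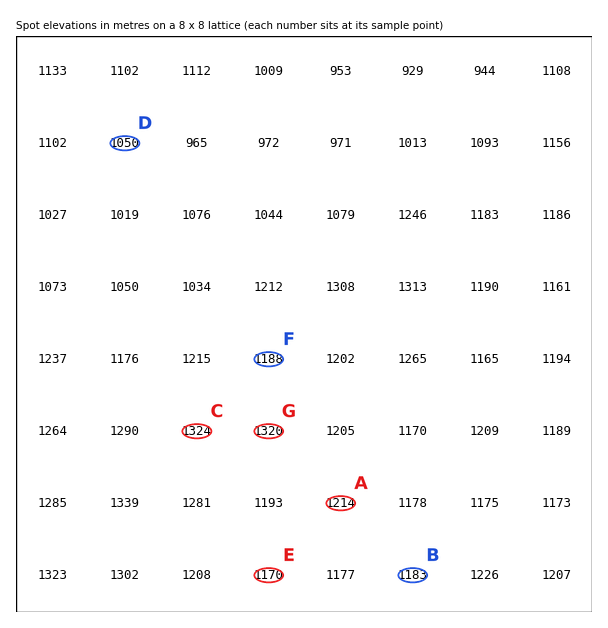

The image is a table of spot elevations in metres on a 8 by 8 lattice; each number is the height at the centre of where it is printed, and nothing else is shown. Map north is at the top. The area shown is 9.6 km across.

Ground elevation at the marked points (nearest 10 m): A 1210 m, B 1180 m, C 1320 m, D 1050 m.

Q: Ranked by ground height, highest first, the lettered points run G F E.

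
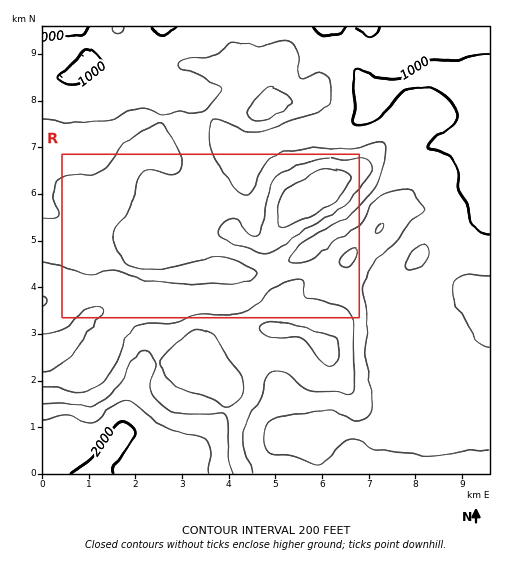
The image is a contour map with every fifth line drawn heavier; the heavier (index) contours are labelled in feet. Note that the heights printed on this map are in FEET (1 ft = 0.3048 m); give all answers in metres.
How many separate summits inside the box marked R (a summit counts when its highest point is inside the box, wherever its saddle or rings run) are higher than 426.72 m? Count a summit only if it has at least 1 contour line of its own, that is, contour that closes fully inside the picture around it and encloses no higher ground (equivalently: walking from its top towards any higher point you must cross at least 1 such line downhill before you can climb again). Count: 2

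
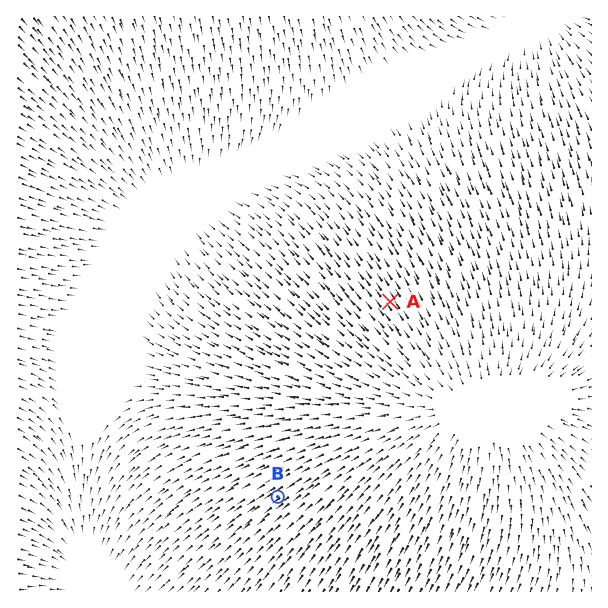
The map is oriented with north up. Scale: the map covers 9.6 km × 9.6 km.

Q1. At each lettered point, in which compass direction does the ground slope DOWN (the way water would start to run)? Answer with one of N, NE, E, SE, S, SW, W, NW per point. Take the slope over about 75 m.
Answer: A NW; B SW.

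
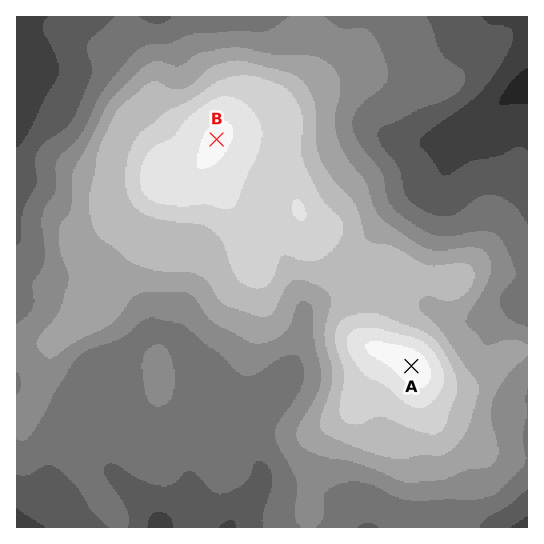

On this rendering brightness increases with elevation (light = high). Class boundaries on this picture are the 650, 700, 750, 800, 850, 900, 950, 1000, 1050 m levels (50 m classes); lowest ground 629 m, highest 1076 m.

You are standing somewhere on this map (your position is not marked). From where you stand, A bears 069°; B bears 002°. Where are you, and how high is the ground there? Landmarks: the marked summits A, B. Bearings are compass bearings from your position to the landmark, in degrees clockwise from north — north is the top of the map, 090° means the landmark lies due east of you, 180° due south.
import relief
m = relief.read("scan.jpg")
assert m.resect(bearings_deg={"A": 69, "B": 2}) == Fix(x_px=206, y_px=445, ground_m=760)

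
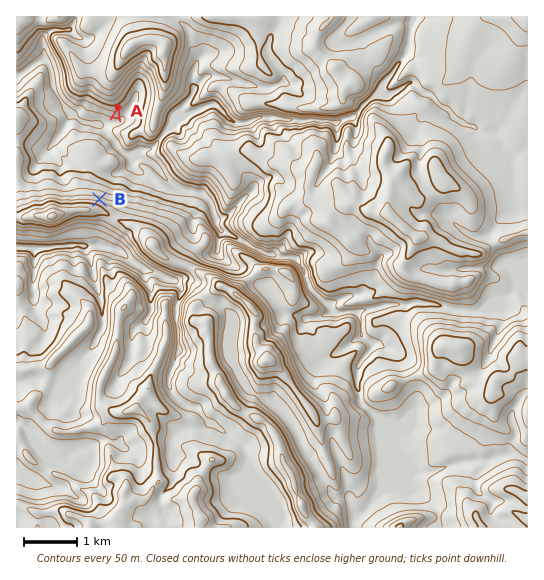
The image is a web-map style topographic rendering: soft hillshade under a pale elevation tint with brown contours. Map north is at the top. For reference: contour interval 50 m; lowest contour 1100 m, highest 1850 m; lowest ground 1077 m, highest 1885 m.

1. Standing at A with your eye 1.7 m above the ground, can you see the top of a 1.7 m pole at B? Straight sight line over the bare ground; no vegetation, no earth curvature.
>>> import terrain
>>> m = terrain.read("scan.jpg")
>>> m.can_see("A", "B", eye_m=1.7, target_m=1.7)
True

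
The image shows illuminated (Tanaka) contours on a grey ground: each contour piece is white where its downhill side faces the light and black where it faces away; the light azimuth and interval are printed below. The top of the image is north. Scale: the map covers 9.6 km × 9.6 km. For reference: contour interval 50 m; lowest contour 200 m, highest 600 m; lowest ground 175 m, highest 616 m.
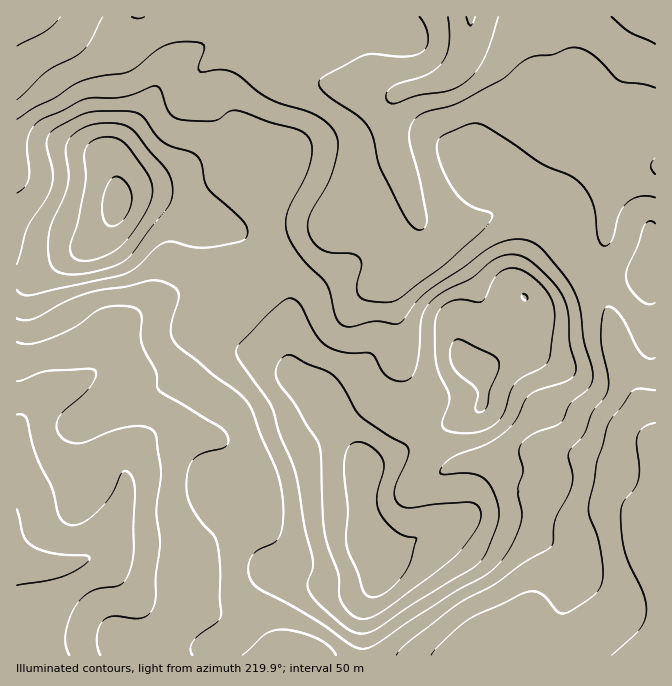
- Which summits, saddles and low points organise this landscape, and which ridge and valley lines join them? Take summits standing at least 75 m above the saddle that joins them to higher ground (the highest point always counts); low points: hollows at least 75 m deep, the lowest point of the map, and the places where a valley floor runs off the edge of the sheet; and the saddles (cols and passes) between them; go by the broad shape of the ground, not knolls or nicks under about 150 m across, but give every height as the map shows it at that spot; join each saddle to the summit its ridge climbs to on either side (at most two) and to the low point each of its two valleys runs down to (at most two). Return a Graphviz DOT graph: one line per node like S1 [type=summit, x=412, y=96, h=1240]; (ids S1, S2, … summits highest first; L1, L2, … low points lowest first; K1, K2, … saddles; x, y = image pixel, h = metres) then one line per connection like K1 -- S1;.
graph terrain {
  S1 [type=summit, x=117, y=203, h=616];
  S2 [type=summit, x=364, y=470, h=583];
  S3 [type=summit, x=470, y=363, h=574];
  L1 [type=low, x=17, y=564, h=175];
  L2 [type=low, x=470, y=17, h=197];
  L3 [type=low, x=655, y=545, h=211];
  L4 [type=low, x=17, y=17, h=222];
  K1 [type=saddle, x=425, y=437, h=490];
  K2 [type=saddle, x=278, y=275, h=445];
  K3 [type=saddle, x=559, y=203, h=363];
  K4 [type=saddle, x=599, y=278, h=358];
  K5 [type=saddle, x=217, y=17, h=339];
  K1 -- S2;
  K1 -- S3;
  K1 -- L2;
  K1 -- L3;
  K2 -- S1;
  K2 -- S2;
  K2 -- L1;
  K2 -- L2;
  K3 -- S1;
  K3 -- S3;
  K3 -- L2;
  K4 -- S1;
  K4 -- S3;
  K4 -- L2;
  K4 -- L3;
  K5 -- S1;
  K5 -- L2;
  K5 -- L4;
}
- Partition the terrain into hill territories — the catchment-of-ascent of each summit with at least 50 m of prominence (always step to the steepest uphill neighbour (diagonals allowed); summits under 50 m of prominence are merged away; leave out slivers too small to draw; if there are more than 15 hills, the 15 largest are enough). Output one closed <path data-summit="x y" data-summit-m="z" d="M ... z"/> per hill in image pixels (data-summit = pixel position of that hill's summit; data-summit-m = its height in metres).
<path data-summit="117 203" data-summit-m="616" d="M655 16l-638 0-1 412 7-11 21-21 13-7 13-3 24-13 14-15 11-30 25-19 25-13 18-5 15 0 25 7 30-10 25-14 18-13 18-16 13-18 14-13 12-6 23-5 20-9 6-6 1-7 9 32 6 10 10 3 22 0 24-5 30-15 26 0 16 3 17 0 15-3 20-8 25-30 7-4 21 2z"/><path data-summit="364 470" data-summit-m="583" d="M407 181l-1 7-6 6-20 9-23 5-12 6-14 13-13 18-18 16-18 13-25 14-30 10-25-7-15 0-18 5-17 8-24 15-9 9-11 30-14 15-24 13-13 3-13 7-21 21-7 13 0 134 11 2 35 0 26-8 10 0 32 31 14 5 31 2 32 17 22 6 18 12 27 25 381 0 0-187-35-1-38-12-35-5-35 7-45 3-19 5-10-11-12-18-8-17-4-23-11-27-4-42-10-36 4-14 18-23 8-22 0-11z"/><path data-summit="470 363" data-summit-m="574" d="M615 181l-13 17-27 10-25 1-16-3-26 0-30 15-11 3-35 2-13-4 0 11-5 15-10 17-11 13-4 14 12 46 0 25 13 34 4 23 20 35 10 11 19-5 45-3 35-7 35 5 38 12 36 0 0-28-8-17-7-21-23-49-7-36-13-37 0-15 8-27 2-25 3-18 5-10z"/><path data-summit="649 273" data-summit-m="436" d="M649 164l-14 0-6 4-13 14-7 21-3 35-8 27 0 15 13 37 7 36 23 49 14 37 1-272z"/>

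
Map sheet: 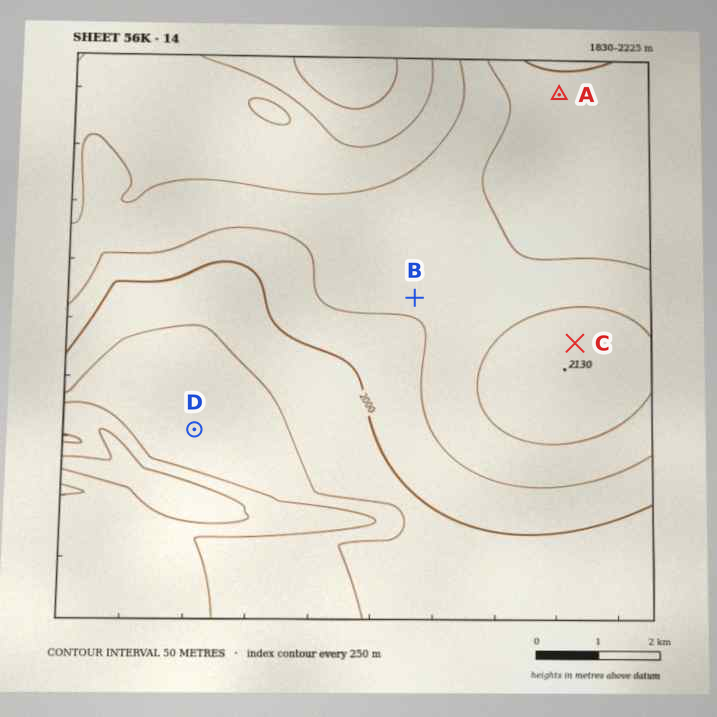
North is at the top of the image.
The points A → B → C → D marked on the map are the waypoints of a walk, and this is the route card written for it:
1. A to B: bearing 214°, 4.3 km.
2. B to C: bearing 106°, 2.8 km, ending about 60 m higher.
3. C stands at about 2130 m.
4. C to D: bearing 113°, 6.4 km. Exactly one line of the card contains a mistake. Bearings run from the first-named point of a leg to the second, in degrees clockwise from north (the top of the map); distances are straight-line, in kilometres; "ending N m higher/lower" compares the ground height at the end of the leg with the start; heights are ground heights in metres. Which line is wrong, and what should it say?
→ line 4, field bearing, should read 256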